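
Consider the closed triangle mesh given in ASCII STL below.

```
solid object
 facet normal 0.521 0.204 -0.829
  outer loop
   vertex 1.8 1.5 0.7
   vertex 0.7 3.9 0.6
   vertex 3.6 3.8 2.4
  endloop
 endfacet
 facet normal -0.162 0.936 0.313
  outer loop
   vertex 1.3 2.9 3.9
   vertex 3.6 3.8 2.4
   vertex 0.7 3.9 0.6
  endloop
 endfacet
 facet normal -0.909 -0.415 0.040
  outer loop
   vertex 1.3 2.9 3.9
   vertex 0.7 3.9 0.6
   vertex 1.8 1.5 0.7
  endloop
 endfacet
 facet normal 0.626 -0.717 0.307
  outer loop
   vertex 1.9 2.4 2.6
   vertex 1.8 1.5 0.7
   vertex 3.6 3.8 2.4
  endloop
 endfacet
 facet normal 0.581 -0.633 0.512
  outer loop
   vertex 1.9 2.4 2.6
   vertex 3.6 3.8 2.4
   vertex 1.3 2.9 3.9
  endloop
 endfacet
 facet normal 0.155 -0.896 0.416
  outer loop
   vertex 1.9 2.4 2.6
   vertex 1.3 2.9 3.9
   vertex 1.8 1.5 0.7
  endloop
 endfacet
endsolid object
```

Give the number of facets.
6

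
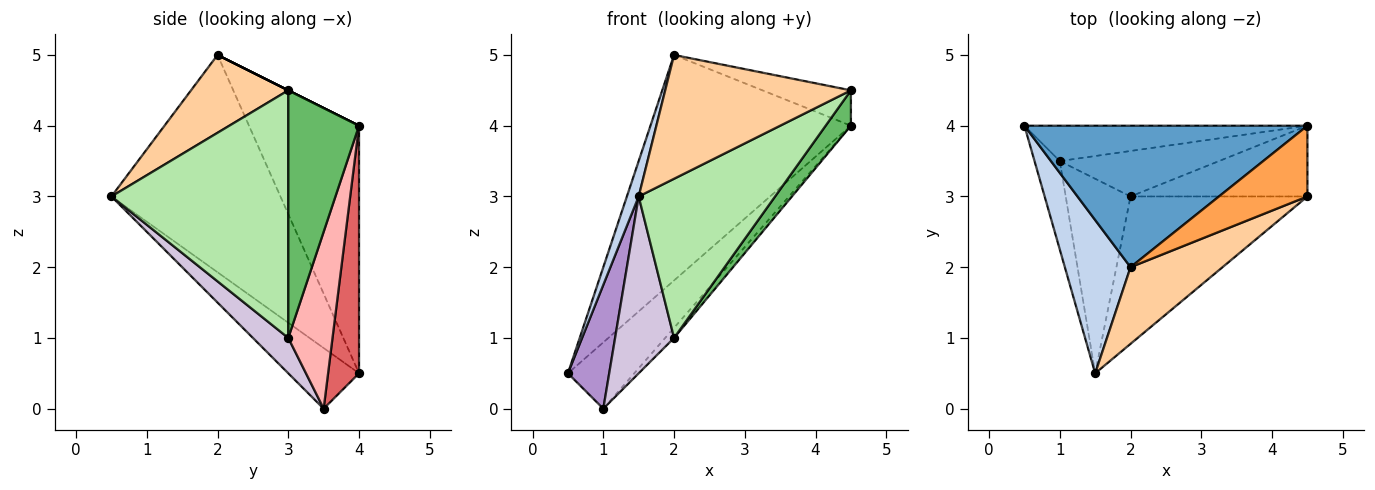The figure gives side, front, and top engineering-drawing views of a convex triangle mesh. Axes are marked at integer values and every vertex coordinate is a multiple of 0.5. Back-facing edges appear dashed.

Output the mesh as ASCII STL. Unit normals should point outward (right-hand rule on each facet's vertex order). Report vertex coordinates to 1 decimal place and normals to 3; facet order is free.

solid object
 facet normal -0.422 0.768 0.482
  outer loop
   vertex 2.0 2.0 5.0
   vertex 4.5 4.0 4.0
   vertex 0.5 4.0 0.5
  endloop
 endfacet
 facet normal -0.955 -0.067 0.289
  outer loop
   vertex 2.0 2.0 5.0
   vertex 0.5 4.0 0.5
   vertex 1.5 0.5 3.0
  endloop
 endfacet
 facet normal 0.000 0.447 0.894
  outer loop
   vertex 4.5 3.0 4.5
   vertex 4.5 4.0 4.0
   vertex 2.0 2.0 5.0
  endloop
 endfacet
 facet normal 0.407 -0.777 0.481
  outer loop
   vertex 4.5 3.0 4.5
   vertex 2.0 2.0 5.0
   vertex 1.5 0.5 3.0
  endloop
 endfacet
 facet normal 0.781 -0.279 -0.558
  outer loop
   vertex 4.5 3.0 4.5
   vertex 2.0 3.0 1.0
   vertex 4.5 4.0 4.0
  endloop
 endfacet
 facet normal 0.689 -0.532 -0.492
  outer loop
   vertex 4.5 3.0 4.5
   vertex 1.5 0.5 3.0
   vertex 2.0 3.0 1.0
  endloop
 endfacet
 facet normal 0.381 0.816 -0.435
  outer loop
   vertex 1.0 3.5 0.0
   vertex 0.5 4.0 0.5
   vertex 4.5 4.0 4.0
  endloop
 endfacet
 facet normal 0.735 0.147 -0.662
  outer loop
   vertex 1.0 3.5 0.0
   vertex 4.5 4.0 4.0
   vertex 2.0 3.0 1.0
  endloop
 endfacet
 facet normal -0.813 -0.474 -0.339
  outer loop
   vertex 1.0 3.5 0.0
   vertex 1.5 0.5 3.0
   vertex 0.5 4.0 0.5
  endloop
 endfacet
 facet normal 0.374 -0.624 -0.686
  outer loop
   vertex 1.0 3.5 0.0
   vertex 2.0 3.0 1.0
   vertex 1.5 0.5 3.0
  endloop
 endfacet
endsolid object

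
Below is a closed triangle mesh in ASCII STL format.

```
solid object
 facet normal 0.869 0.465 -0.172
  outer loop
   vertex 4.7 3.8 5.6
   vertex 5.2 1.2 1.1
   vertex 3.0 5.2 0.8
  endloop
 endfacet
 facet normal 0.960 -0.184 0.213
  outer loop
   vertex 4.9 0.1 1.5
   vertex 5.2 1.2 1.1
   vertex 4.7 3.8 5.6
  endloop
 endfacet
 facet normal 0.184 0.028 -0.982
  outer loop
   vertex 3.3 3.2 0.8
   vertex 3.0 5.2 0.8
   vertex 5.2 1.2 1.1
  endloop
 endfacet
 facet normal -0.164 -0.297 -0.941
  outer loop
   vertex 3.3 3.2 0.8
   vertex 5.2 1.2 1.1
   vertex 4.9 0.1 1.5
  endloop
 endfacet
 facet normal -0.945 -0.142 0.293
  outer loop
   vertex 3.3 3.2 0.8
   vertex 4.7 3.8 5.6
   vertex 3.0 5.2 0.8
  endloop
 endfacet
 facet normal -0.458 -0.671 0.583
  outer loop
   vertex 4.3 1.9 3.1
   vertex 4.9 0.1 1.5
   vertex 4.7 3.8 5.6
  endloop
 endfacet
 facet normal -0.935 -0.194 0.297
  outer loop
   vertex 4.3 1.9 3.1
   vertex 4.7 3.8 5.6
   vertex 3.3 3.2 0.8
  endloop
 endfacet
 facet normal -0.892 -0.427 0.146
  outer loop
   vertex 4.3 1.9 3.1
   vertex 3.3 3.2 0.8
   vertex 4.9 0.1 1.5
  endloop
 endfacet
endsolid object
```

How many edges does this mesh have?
12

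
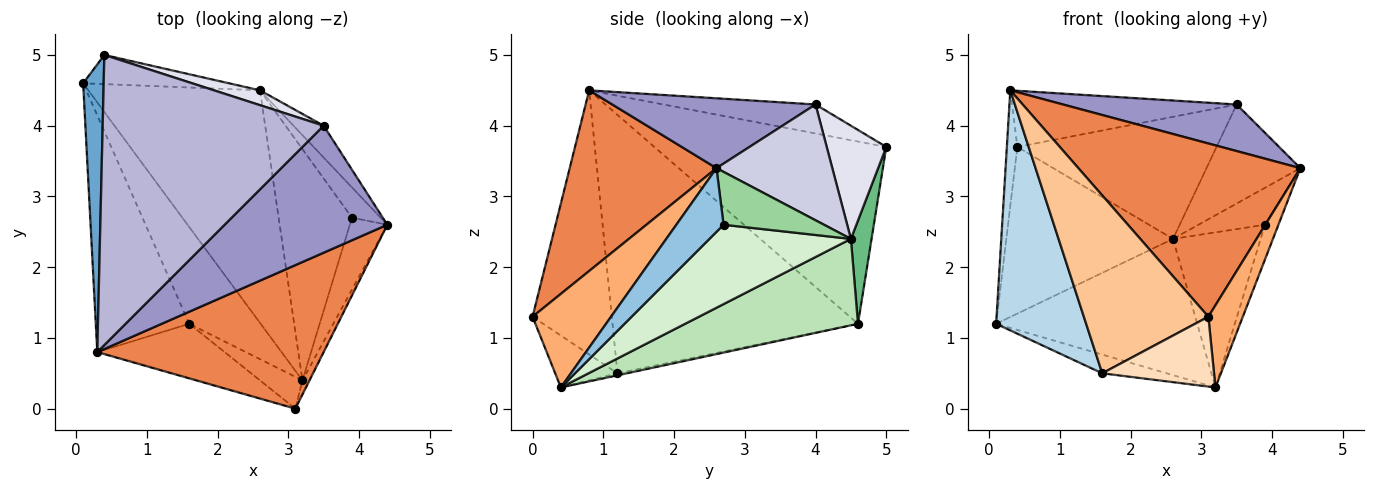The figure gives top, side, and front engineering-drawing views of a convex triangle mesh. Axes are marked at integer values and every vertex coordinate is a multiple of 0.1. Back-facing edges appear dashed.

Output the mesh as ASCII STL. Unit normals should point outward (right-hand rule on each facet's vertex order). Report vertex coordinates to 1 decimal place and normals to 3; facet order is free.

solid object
 facet normal -0.993 0.045 0.112
  outer loop
   vertex 0.4 5.0 3.7
   vertex 0.1 4.6 1.2
   vertex 0.3 0.8 4.5
  endloop
 endfacet
 facet normal 0.837 0.238 -0.493
  outer loop
   vertex 3.9 2.7 2.6
   vertex 4.4 2.6 3.4
   vertex 3.2 0.4 0.3
  endloop
 endfacet
 facet normal -0.889 -0.326 -0.322
  outer loop
   vertex 1.6 1.2 0.5
   vertex 0.3 0.8 4.5
   vertex 0.1 4.6 1.2
  endloop
 endfacet
 facet normal -0.028 0.190 -0.981
  outer loop
   vertex 1.6 1.2 0.5
   vertex 0.1 4.6 1.2
   vertex 3.2 0.4 0.3
  endloop
 endfacet
 facet normal 0.454 -0.686 0.569
  outer loop
   vertex 3.1 0.0 1.3
   vertex 4.4 2.6 3.4
   vertex 0.3 0.8 4.5
  endloop
 endfacet
 facet normal 0.913 -0.401 -0.069
  outer loop
   vertex 3.1 0.0 1.3
   vertex 3.2 0.4 0.3
   vertex 4.4 2.6 3.4
  endloop
 endfacet
 facet normal -0.520 -0.817 -0.251
  outer loop
   vertex 3.1 0.0 1.3
   vertex 0.3 0.8 4.5
   vertex 1.6 1.2 0.5
  endloop
 endfacet
 facet normal -0.452 -0.812 -0.370
  outer loop
   vertex 3.1 0.0 1.3
   vertex 1.6 1.2 0.5
   vertex 3.2 0.4 0.3
  endloop
 endfacet
 facet normal 0.121 0.978 -0.171
  outer loop
   vertex 2.6 4.5 2.4
   vertex 0.1 4.6 1.2
   vertex 0.4 5.0 3.7
  endloop
 endfacet
 facet normal 0.760 0.503 -0.412
  outer loop
   vertex 2.6 4.5 2.4
   vertex 4.4 2.6 3.4
   vertex 3.9 2.7 2.6
  endloop
 endfacet
 facet normal 0.398 0.464 -0.791
  outer loop
   vertex 2.6 4.5 2.4
   vertex 3.2 0.4 0.3
   vertex 0.1 4.6 1.2
  endloop
 endfacet
 facet normal 0.669 0.414 -0.618
  outer loop
   vertex 2.6 4.5 2.4
   vertex 3.9 2.7 2.6
   vertex 3.2 0.4 0.3
  endloop
 endfacet
 facet normal 0.374 -0.319 0.871
  outer loop
   vertex 3.5 4.0 4.3
   vertex 0.3 0.8 4.5
   vertex 4.4 2.6 3.4
  endloop
 endfacet
 facet normal -0.128 0.189 0.974
  outer loop
   vertex 3.5 4.0 4.3
   vertex 0.4 5.0 3.7
   vertex 0.3 0.8 4.5
  endloop
 endfacet
 facet normal 0.762 0.617 -0.198
  outer loop
   vertex 3.5 4.0 4.3
   vertex 4.4 2.6 3.4
   vertex 2.6 4.5 2.4
  endloop
 endfacet
 facet normal 0.285 0.952 0.116
  outer loop
   vertex 3.5 4.0 4.3
   vertex 2.6 4.5 2.4
   vertex 0.4 5.0 3.7
  endloop
 endfacet
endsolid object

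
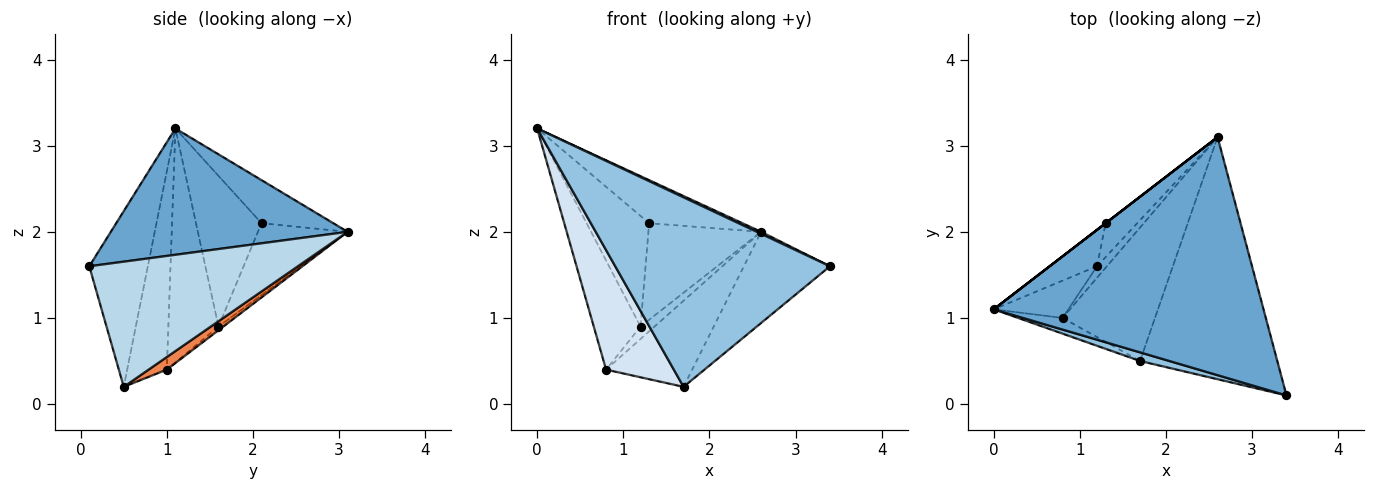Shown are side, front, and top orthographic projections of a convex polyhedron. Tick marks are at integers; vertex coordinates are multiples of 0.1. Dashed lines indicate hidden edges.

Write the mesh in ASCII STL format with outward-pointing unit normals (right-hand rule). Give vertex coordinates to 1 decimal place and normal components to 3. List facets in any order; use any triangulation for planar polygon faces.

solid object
 facet normal 0.424 -0.008 0.906
  outer loop
   vertex 2.6 3.1 2.0
   vertex 0.0 1.1 3.2
   vertex 3.4 0.1 1.6
  endloop
 endfacet
 facet normal -0.263 -0.964 0.044
  outer loop
   vertex 1.7 0.5 0.2
   vertex 3.4 0.1 1.6
   vertex 0.0 1.1 3.2
  endloop
 endfacet
 facet normal 0.649 0.268 -0.712
  outer loop
   vertex 1.7 0.5 0.2
   vertex 2.6 3.1 2.0
   vertex 3.4 0.1 1.6
  endloop
 endfacet
 facet normal -0.502 -0.858 -0.113
  outer loop
   vertex 0.8 1.0 0.4
   vertex 1.7 0.5 0.2
   vertex 0.0 1.1 3.2
  endloop
 endfacet
 facet normal 0.114 0.539 -0.835
  outer loop
   vertex 0.8 1.0 0.4
   vertex 2.6 3.1 2.0
   vertex 1.7 0.5 0.2
  endloop
 endfacet
 facet normal -0.610 0.793 0.000
  outer loop
   vertex 1.3 2.1 2.1
   vertex 0.0 1.1 3.2
   vertex 2.6 3.1 2.0
  endloop
 endfacet
 facet normal -0.247 0.712 -0.657
  outer loop
   vertex 1.2 1.6 0.9
   vertex 2.6 3.1 2.0
   vertex 0.8 1.0 0.4
  endloop
 endfacet
 facet normal -0.601 0.755 -0.264
  outer loop
   vertex 1.2 1.6 0.9
   vertex 1.3 2.1 2.1
   vertex 2.6 3.1 2.0
  endloop
 endfacet
 facet normal -0.712 0.664 -0.227
  outer loop
   vertex 1.2 1.6 0.9
   vertex 0.8 1.0 0.4
   vertex 0.0 1.1 3.2
  endloop
 endfacet
 facet normal -0.705 0.673 -0.222
  outer loop
   vertex 1.2 1.6 0.9
   vertex 0.0 1.1 3.2
   vertex 1.3 2.1 2.1
  endloop
 endfacet
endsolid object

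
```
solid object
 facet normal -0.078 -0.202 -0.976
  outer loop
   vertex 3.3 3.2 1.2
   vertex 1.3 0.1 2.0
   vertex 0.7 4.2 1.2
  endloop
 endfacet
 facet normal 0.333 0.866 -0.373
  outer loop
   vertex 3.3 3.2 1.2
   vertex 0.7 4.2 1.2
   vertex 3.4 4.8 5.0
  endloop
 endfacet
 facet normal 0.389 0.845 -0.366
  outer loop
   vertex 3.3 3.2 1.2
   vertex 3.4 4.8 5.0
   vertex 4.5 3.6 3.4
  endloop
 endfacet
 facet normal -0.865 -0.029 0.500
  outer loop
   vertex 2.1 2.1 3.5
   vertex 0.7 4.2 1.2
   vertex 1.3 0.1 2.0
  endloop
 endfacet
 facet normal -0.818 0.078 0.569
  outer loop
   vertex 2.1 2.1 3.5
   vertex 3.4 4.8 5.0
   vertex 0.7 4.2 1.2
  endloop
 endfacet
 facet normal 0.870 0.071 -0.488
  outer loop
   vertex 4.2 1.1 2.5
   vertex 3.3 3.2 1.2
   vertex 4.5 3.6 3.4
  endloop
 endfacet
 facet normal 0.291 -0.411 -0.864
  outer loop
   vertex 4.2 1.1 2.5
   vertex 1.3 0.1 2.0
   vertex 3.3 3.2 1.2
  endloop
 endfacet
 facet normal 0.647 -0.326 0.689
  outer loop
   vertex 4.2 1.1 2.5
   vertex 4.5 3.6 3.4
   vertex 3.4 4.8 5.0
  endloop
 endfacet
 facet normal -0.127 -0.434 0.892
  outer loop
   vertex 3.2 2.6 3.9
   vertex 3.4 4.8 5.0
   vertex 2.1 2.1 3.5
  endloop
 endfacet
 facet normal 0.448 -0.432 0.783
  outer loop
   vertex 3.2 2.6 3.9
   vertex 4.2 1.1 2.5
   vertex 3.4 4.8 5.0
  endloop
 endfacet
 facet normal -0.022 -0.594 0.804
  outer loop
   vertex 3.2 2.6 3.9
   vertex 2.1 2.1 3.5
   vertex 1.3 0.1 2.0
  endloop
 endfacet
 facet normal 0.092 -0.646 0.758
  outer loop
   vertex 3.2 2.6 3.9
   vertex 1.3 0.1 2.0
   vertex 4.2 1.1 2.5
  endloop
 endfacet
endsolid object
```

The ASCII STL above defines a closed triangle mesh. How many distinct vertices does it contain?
8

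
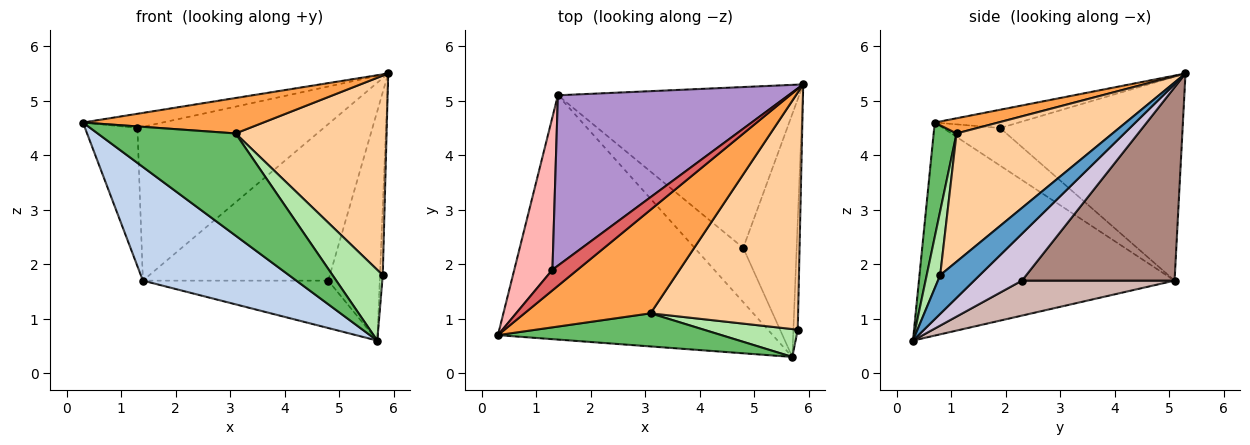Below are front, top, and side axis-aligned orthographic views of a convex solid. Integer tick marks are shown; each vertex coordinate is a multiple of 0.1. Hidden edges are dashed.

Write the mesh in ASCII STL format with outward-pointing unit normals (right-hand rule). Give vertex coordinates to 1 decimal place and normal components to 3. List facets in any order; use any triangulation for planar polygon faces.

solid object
 facet normal 0.991 0.070 -0.112
  outer loop
   vertex 5.8 0.8 1.8
   vertex 5.7 0.3 0.6
   vertex 5.9 5.3 5.5
  endloop
 endfacet
 facet normal -0.575 -0.345 -0.742
  outer loop
   vertex 1.4 5.1 1.7
   vertex 5.7 0.3 0.6
   vertex 0.3 0.7 4.6
  endloop
 endfacet
 facet normal 0.113 -0.322 0.940
  outer loop
   vertex 3.1 1.1 4.4
   vertex 5.9 5.3 5.5
   vertex 0.3 0.7 4.6
  endloop
 endfacet
 facet normal 0.554 -0.536 0.637
  outer loop
   vertex 3.1 1.1 4.4
   vertex 5.8 0.8 1.8
   vertex 5.9 5.3 5.5
  endloop
 endfacet
 facet normal 0.156 -0.940 0.305
  outer loop
   vertex 3.1 1.1 4.4
   vertex 0.3 0.7 4.6
   vertex 5.7 0.3 0.6
  endloop
 endfacet
 facet normal 0.242 -0.903 0.356
  outer loop
   vertex 3.1 1.1 4.4
   vertex 5.7 0.3 0.6
   vertex 5.8 0.8 1.8
  endloop
 endfacet
 facet normal -0.513 0.487 0.707
  outer loop
   vertex 1.3 1.9 4.5
   vertex 0.3 0.7 4.6
   vertex 5.9 5.3 5.5
  endloop
 endfacet
 facet normal -0.590 0.542 0.598
  outer loop
   vertex 1.3 1.9 4.5
   vertex 1.4 5.1 1.7
   vertex 0.3 0.7 4.6
  endloop
 endfacet
 facet normal -0.549 0.560 0.621
  outer loop
   vertex 1.3 1.9 4.5
   vertex 5.9 5.3 5.5
   vertex 1.4 5.1 1.7
  endloop
 endfacet
 facet normal 0.538 0.579 -0.613
  outer loop
   vertex 4.8 2.3 1.7
   vertex 5.9 5.3 5.5
   vertex 5.7 0.3 0.6
  endloop
 endfacet
 facet normal 0.498 0.605 -0.622
  outer loop
   vertex 4.8 2.3 1.7
   vertex 1.4 5.1 1.7
   vertex 5.9 5.3 5.5
  endloop
 endfacet
 facet normal 0.476 0.579 -0.662
  outer loop
   vertex 4.8 2.3 1.7
   vertex 5.7 0.3 0.6
   vertex 1.4 5.1 1.7
  endloop
 endfacet
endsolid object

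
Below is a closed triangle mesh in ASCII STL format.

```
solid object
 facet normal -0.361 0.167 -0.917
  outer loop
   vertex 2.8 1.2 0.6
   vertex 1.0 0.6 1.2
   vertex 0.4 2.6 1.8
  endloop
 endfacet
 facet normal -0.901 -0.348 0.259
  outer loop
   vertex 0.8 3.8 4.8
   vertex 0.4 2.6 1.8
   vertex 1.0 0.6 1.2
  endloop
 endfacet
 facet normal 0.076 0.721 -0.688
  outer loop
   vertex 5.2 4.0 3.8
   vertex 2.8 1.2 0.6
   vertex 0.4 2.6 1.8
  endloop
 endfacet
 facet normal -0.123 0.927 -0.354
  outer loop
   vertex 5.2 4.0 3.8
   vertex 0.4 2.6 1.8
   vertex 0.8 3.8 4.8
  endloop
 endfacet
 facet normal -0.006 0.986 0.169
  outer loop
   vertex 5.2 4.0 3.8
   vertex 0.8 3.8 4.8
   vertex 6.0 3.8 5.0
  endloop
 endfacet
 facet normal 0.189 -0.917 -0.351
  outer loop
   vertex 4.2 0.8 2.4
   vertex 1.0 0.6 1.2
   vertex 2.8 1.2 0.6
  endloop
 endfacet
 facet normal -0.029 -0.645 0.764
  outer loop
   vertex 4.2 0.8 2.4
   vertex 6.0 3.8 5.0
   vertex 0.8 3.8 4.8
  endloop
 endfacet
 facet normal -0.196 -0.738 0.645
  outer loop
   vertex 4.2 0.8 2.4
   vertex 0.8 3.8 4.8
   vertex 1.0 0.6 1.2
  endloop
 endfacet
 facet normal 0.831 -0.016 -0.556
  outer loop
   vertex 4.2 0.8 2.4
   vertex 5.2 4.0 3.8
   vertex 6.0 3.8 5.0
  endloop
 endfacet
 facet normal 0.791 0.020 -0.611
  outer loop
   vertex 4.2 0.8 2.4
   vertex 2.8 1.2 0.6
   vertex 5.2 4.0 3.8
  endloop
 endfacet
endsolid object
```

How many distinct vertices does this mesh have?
7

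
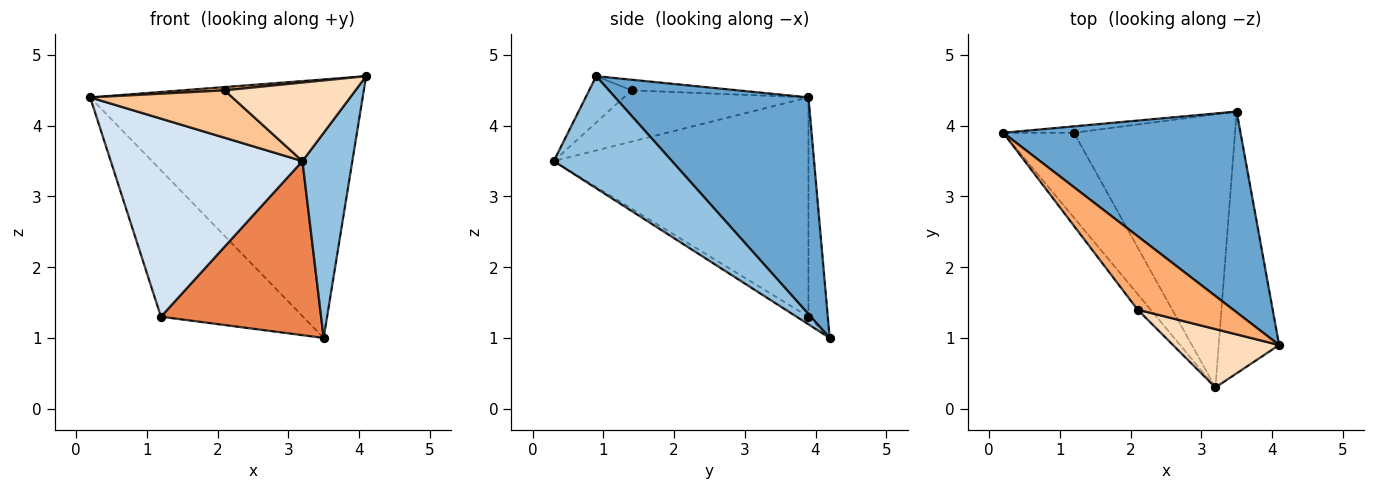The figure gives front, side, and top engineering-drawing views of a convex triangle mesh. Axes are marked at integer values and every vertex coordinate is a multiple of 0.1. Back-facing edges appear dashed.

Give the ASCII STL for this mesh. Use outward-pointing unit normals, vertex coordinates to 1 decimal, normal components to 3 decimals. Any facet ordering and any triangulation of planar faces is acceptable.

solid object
 facet normal 0.489 0.689 0.535
  outer loop
   vertex 3.5 4.2 1.0
   vertex 0.2 3.9 4.4
   vertex 4.1 0.9 4.7
  endloop
 endfacet
 facet normal 0.825 -0.348 -0.445
  outer loop
   vertex 3.2 0.3 3.5
   vertex 3.5 4.2 1.0
   vertex 4.1 0.9 4.7
  endloop
 endfacet
 facet normal -0.135 0.990 -0.043
  outer loop
   vertex 1.2 3.9 1.3
   vertex 0.2 3.9 4.4
   vertex 3.5 4.2 1.0
  endloop
 endfacet
 facet normal -0.774 -0.582 -0.250
  outer loop
   vertex 1.2 3.9 1.3
   vertex 3.2 0.3 3.5
   vertex 0.2 3.9 4.4
  endloop
 endfacet
 facet normal -0.040 -0.537 -0.843
  outer loop
   vertex 1.2 3.9 1.3
   vertex 3.5 4.2 1.0
   vertex 3.2 0.3 3.5
  endloop
 endfacet
 facet normal -0.110 -0.044 0.993
  outer loop
   vertex 2.1 1.4 4.5
   vertex 4.1 0.9 4.7
   vertex 0.2 3.9 4.4
  endloop
 endfacet
 facet normal -0.777 -0.598 -0.196
  outer loop
   vertex 2.1 1.4 4.5
   vertex 0.2 3.9 4.4
   vertex 3.2 0.3 3.5
  endloop
 endfacet
 facet normal -0.252 -0.777 0.577
  outer loop
   vertex 2.1 1.4 4.5
   vertex 3.2 0.3 3.5
   vertex 4.1 0.9 4.7
  endloop
 endfacet
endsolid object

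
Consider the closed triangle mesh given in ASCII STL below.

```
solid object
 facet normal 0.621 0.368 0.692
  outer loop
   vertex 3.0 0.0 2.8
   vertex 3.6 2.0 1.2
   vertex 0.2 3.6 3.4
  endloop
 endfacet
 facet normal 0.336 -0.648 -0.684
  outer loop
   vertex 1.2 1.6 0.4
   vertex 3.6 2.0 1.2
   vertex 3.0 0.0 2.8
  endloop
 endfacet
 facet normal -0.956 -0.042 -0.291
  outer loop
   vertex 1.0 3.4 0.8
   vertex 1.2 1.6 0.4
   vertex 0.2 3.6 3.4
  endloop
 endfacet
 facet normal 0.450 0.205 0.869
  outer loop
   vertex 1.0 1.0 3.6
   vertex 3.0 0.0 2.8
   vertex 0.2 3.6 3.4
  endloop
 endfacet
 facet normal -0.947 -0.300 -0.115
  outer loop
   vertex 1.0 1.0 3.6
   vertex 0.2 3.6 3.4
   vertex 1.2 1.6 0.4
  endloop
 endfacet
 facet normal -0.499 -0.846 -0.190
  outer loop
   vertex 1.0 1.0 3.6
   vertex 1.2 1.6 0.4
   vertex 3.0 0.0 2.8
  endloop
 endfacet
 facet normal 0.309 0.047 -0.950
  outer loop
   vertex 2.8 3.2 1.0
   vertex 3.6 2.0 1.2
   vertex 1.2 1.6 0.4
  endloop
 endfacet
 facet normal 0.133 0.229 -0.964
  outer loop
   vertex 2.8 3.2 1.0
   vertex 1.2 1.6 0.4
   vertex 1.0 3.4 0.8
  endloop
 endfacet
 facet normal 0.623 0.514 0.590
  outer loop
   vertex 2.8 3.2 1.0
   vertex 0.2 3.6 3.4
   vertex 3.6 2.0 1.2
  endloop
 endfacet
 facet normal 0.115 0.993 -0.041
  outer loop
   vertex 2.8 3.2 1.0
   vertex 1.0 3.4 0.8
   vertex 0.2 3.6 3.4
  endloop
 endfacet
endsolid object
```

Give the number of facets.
10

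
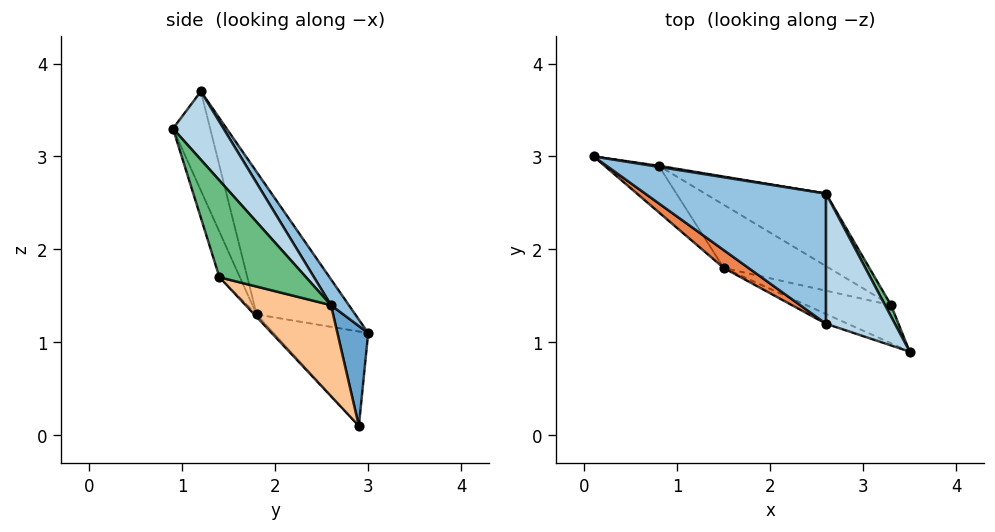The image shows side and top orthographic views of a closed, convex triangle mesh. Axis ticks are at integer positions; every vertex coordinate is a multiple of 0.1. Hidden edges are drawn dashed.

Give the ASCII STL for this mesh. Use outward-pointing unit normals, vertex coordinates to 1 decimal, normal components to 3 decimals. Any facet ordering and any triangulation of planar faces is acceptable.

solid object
 facet normal 0.157 0.988 0.011
  outer loop
   vertex 2.6 2.6 1.4
   vertex 0.8 2.9 0.1
   vertex 0.1 3.0 1.1
  endloop
 endfacet
 facet normal 0.074 0.852 0.519
  outer loop
   vertex 2.6 2.6 1.4
   vertex 0.1 3.0 1.1
   vertex 2.6 1.2 3.7
  endloop
 endfacet
 facet normal 0.458 0.759 0.462
  outer loop
   vertex 2.6 2.6 1.4
   vertex 2.6 1.2 3.7
   vertex 3.5 0.9 3.3
  endloop
 endfacet
 facet normal -0.585 -0.738 -0.336
  outer loop
   vertex 1.5 1.8 1.3
   vertex 0.1 3.0 1.1
   vertex 0.8 2.9 0.1
  endloop
 endfacet
 facet normal -0.656 -0.746 0.114
  outer loop
   vertex 1.5 1.8 1.3
   vertex 2.6 1.2 3.7
   vertex 0.1 3.0 1.1
  endloop
 endfacet
 facet normal -0.345 -0.935 -0.076
  outer loop
   vertex 1.5 1.8 1.3
   vertex 3.5 0.9 3.3
   vertex 2.6 1.2 3.7
  endloop
 endfacet
 facet normal 0.595 0.150 -0.790
  outer loop
   vertex 3.3 1.4 1.7
   vertex 0.8 2.9 0.1
   vertex 2.6 2.6 1.4
  endloop
 endfacet
 facet normal -0.016 -0.742 -0.671
  outer loop
   vertex 3.3 1.4 1.7
   vertex 1.5 1.8 1.3
   vertex 0.8 2.9 0.1
  endloop
 endfacet
 facet normal 0.857 0.513 0.053
  outer loop
   vertex 3.3 1.4 1.7
   vertex 2.6 2.6 1.4
   vertex 3.5 0.9 3.3
  endloop
 endfacet
 facet normal -0.149 -0.949 -0.278
  outer loop
   vertex 3.3 1.4 1.7
   vertex 3.5 0.9 3.3
   vertex 1.5 1.8 1.3
  endloop
 endfacet
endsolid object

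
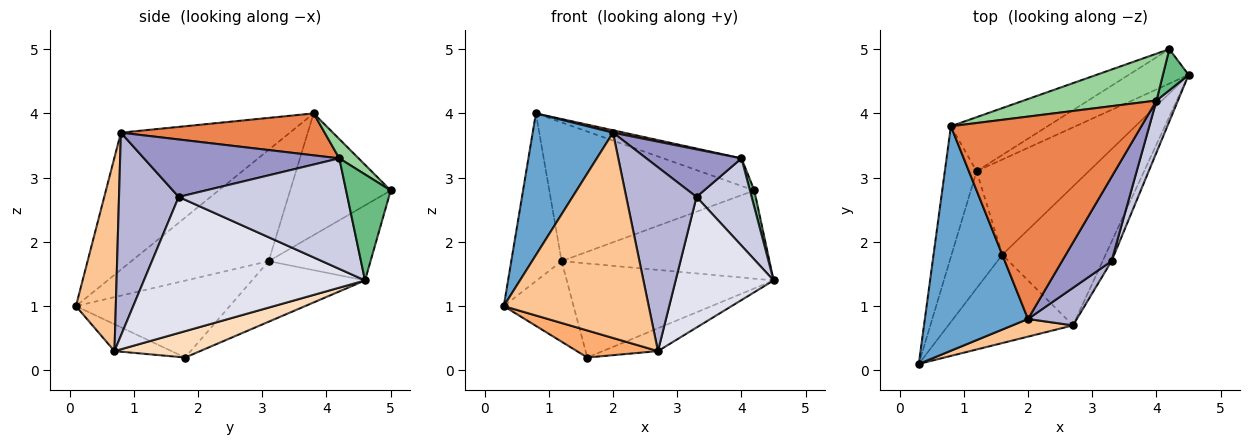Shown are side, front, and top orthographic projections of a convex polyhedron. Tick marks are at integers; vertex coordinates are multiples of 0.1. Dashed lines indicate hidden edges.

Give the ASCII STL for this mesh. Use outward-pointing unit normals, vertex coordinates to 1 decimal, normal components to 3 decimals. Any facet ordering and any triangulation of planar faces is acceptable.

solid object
 facet normal -0.747 -0.355 0.562
  outer loop
   vertex 2.0 0.8 3.7
   vertex 0.8 3.8 4.0
   vertex 0.3 0.1 1.0
  endloop
 endfacet
 facet normal -0.907 0.332 -0.259
  outer loop
   vertex 1.2 3.1 1.7
   vertex 0.3 0.1 1.0
   vertex 0.8 3.8 4.0
  endloop
 endfacet
 facet normal -0.780 0.354 -0.515
  outer loop
   vertex 1.2 3.1 1.7
   vertex 1.6 1.8 0.2
   vertex 0.3 0.1 1.0
  endloop
 endfacet
 facet normal -0.359 0.656 -0.664
  outer loop
   vertex 1.2 3.1 1.7
   vertex 4.5 4.6 1.4
   vertex 1.6 1.8 0.2
  endloop
 endfacet
 facet normal 0.215 -0.012 0.977
  outer loop
   vertex 4.0 4.2 3.3
   vertex 0.8 3.8 4.0
   vertex 2.0 0.8 3.7
  endloop
 endfacet
 facet normal -0.202 -0.287 -0.937
  outer loop
   vertex 2.7 0.7 0.3
   vertex 0.3 0.1 1.0
   vertex 1.6 1.8 0.2
  endloop
 endfacet
 facet normal 0.264 -0.961 0.083
  outer loop
   vertex 2.7 0.7 0.3
   vertex 2.0 0.8 3.7
   vertex 0.3 0.1 1.0
  endloop
 endfacet
 facet normal 0.244 0.157 -0.957
  outer loop
   vertex 2.7 0.7 0.3
   vertex 1.6 1.8 0.2
   vertex 4.5 4.6 1.4
  endloop
 endfacet
 facet normal 0.967 -0.095 0.235
  outer loop
   vertex 4.2 5.0 2.8
   vertex 4.0 4.2 3.3
   vertex 4.5 4.6 1.4
  endloop
 endfacet
 facet normal 0.124 0.503 0.855
  outer loop
   vertex 4.2 5.0 2.8
   vertex 0.8 3.8 4.0
   vertex 4.0 4.2 3.3
  endloop
 endfacet
 facet normal -0.415 0.847 -0.331
  outer loop
   vertex 4.2 5.0 2.8
   vertex 4.5 4.6 1.4
   vertex 1.2 3.1 1.7
  endloop
 endfacet
 facet normal -0.416 0.847 -0.330
  outer loop
   vertex 4.2 5.0 2.8
   vertex 1.2 3.1 1.7
   vertex 0.8 3.8 4.0
  endloop
 endfacet
 facet normal 0.711 -0.346 0.613
  outer loop
   vertex 3.3 1.7 2.7
   vertex 4.0 4.2 3.3
   vertex 2.0 0.8 3.7
  endloop
 endfacet
 facet normal 0.640 -0.753 0.154
  outer loop
   vertex 3.3 1.7 2.7
   vertex 2.0 0.8 3.7
   vertex 2.7 0.7 0.3
  endloop
 endfacet
 facet normal 0.935 -0.305 0.182
  outer loop
   vertex 3.3 1.7 2.7
   vertex 4.5 4.6 1.4
   vertex 4.0 4.2 3.3
  endloop
 endfacet
 facet normal 0.913 -0.404 -0.060
  outer loop
   vertex 3.3 1.7 2.7
   vertex 2.7 0.7 0.3
   vertex 4.5 4.6 1.4
  endloop
 endfacet
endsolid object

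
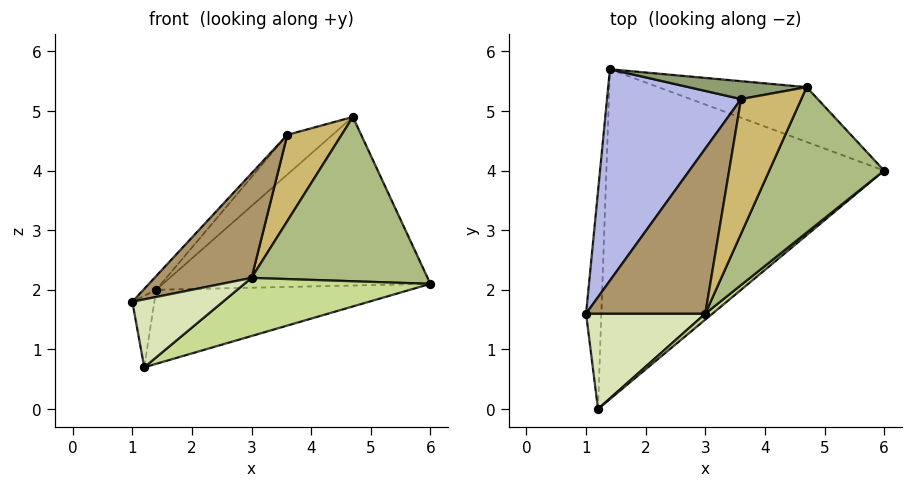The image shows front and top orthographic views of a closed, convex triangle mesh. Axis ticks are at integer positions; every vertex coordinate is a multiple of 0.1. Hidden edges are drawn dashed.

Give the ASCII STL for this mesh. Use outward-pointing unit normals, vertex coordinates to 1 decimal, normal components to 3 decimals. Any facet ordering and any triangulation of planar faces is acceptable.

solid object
 facet normal 0.337 0.895 -0.291
  outer loop
   vertex 4.7 5.4 4.9
   vertex 6.0 4.0 2.1
   vertex 1.4 5.7 2.0
  endloop
 endfacet
 facet normal -0.939 0.108 -0.327
  outer loop
   vertex 1.2 0.0 0.7
   vertex 1.0 1.6 1.8
   vertex 1.4 5.7 2.0
  endloop
 endfacet
 facet normal 0.102 0.218 -0.971
  outer loop
   vertex 1.2 0.0 0.7
   vertex 1.4 5.7 2.0
   vertex 6.0 4.0 2.1
  endloop
 endfacet
 facet normal -0.759 0.042 0.650
  outer loop
   vertex 3.6 5.2 4.6
   vertex 1.4 5.7 2.0
   vertex 1.0 1.6 1.8
  endloop
 endfacet
 facet normal -0.268 0.879 0.395
  outer loop
   vertex 3.6 5.2 4.6
   vertex 4.7 5.4 4.9
   vertex 1.4 5.7 2.0
  endloop
 endfacet
 facet normal 0.528 -0.636 0.563
  outer loop
   vertex 3.0 1.6 2.2
   vertex 6.0 4.0 2.1
   vertex 4.7 5.4 4.9
  endloop
 endfacet
 facet normal 0.624 -0.777 0.080
  outer loop
   vertex 3.0 1.6 2.2
   vertex 1.2 0.0 0.7
   vertex 6.0 4.0 2.1
  endloop
 endfacet
 facet normal -0.161 -0.573 0.804
  outer loop
   vertex 3.0 1.6 2.2
   vertex 1.0 1.6 1.8
   vertex 1.2 0.0 0.7
  endloop
 endfacet
 facet normal -0.167 -0.528 0.833
  outer loop
   vertex 3.0 1.6 2.2
   vertex 3.6 5.2 4.6
   vertex 1.0 1.6 1.8
  endloop
 endfacet
 facet normal -0.130 -0.535 0.835
  outer loop
   vertex 3.0 1.6 2.2
   vertex 4.7 5.4 4.9
   vertex 3.6 5.2 4.6
  endloop
 endfacet
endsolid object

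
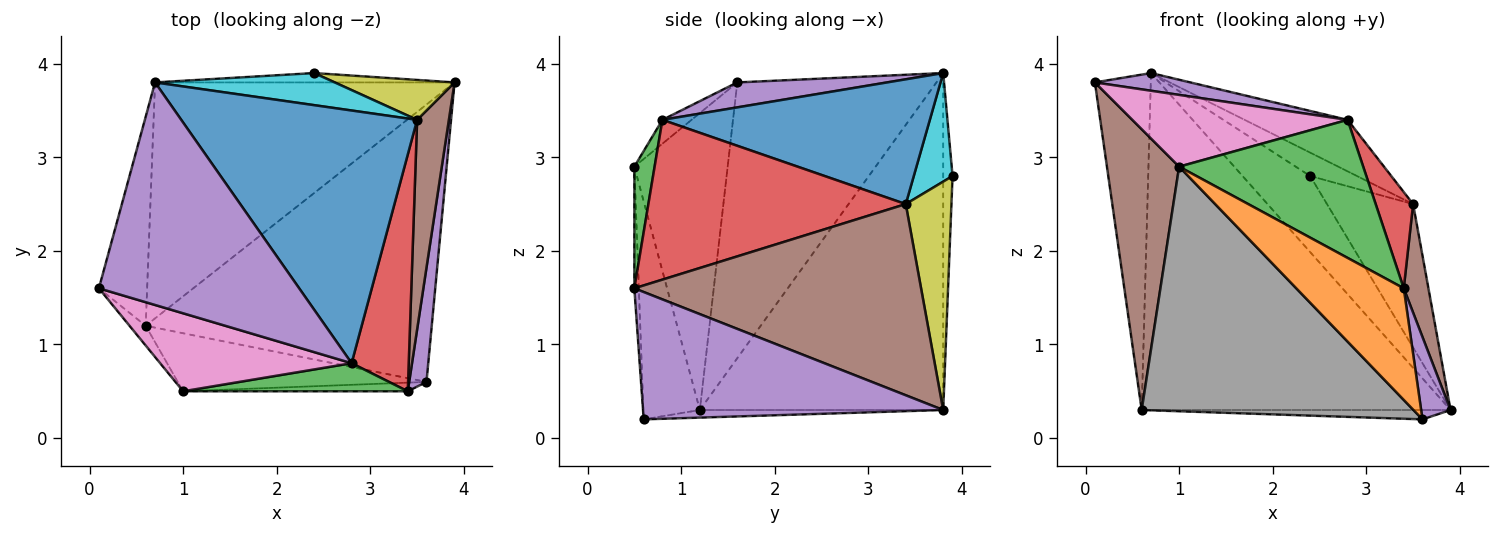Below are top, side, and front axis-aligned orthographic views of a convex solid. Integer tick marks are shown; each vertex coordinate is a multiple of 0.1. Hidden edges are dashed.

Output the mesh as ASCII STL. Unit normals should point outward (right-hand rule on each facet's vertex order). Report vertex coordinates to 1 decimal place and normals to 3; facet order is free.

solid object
 facet normal -0.027 0.034 -0.999
  outer loop
   vertex 0.6 1.2 0.3
   vertex 3.9 3.8 0.3
   vertex 3.6 0.6 0.2
  endloop
 endfacet
 facet normal -0.136 0.983 -0.121
  outer loop
   vertex 0.7 3.8 3.9
   vertex 2.4 3.9 2.8
   vertex 3.9 3.8 0.3
  endloop
 endfacet
 facet normal -0.542 0.688 -0.482
  outer loop
   vertex 0.7 3.8 3.9
   vertex 3.9 3.8 0.3
   vertex 0.6 1.2 0.3
  endloop
 endfacet
 facet normal -0.949 0.266 -0.166
  outer loop
   vertex 0.7 3.8 3.9
   vertex 0.6 1.2 0.3
   vertex 0.1 1.6 3.8
  endloop
 endfacet
 facet normal 0.123 -0.079 0.989
  outer loop
   vertex 0.7 3.8 3.9
   vertex 0.1 1.6 3.8
   vertex 2.8 0.8 3.4
  endloop
 endfacet
 facet normal -0.790 -0.611 -0.043
  outer loop
   vertex 1.0 0.5 2.9
   vertex 0.1 1.6 3.8
   vertex 0.6 1.2 0.3
  endloop
 endfacet
 facet normal -0.091 -0.674 0.733
  outer loop
   vertex 1.0 0.5 2.9
   vertex 2.8 0.8 3.4
   vertex 0.1 1.6 3.8
  endloop
 endfacet
 facet normal -0.198 -0.954 -0.226
  outer loop
   vertex 1.0 0.5 2.9
   vertex 0.6 1.2 0.3
   vertex 3.6 0.6 0.2
  endloop
 endfacet
 facet normal 0.455 0.858 0.239
  outer loop
   vertex 3.5 3.4 2.5
   vertex 3.9 3.8 0.3
   vertex 2.4 3.9 2.8
  endloop
 endfacet
 facet normal 0.439 0.529 0.726
  outer loop
   vertex 3.5 3.4 2.5
   vertex 2.4 3.9 2.8
   vertex 0.7 3.8 3.9
  endloop
 endfacet
 facet normal 0.460 0.177 0.870
  outer loop
   vertex 3.5 3.4 2.5
   vertex 0.7 3.8 3.9
   vertex 2.8 0.8 3.4
  endloop
 endfacet
 facet normal -0.042 -0.996 -0.077
  outer loop
   vertex 3.4 0.5 1.6
   vertex 1.0 0.5 2.9
   vertex 3.6 0.6 0.2
  endloop
 endfacet
 facet normal 0.107 -0.974 0.198
  outer loop
   vertex 3.4 0.5 1.6
   vertex 2.8 0.8 3.4
   vertex 1.0 0.5 2.9
  endloop
 endfacet
 facet normal 0.933 -0.136 0.334
  outer loop
   vertex 3.4 0.5 1.6
   vertex 3.5 3.4 2.5
   vertex 2.8 0.8 3.4
  endloop
 endfacet
 facet normal 0.986 -0.097 0.134
  outer loop
   vertex 3.4 0.5 1.6
   vertex 3.6 0.6 0.2
   vertex 3.9 3.8 0.3
  endloop
 endfacet
 facet normal 0.983 -0.085 0.163
  outer loop
   vertex 3.4 0.5 1.6
   vertex 3.9 3.8 0.3
   vertex 3.5 3.4 2.5
  endloop
 endfacet
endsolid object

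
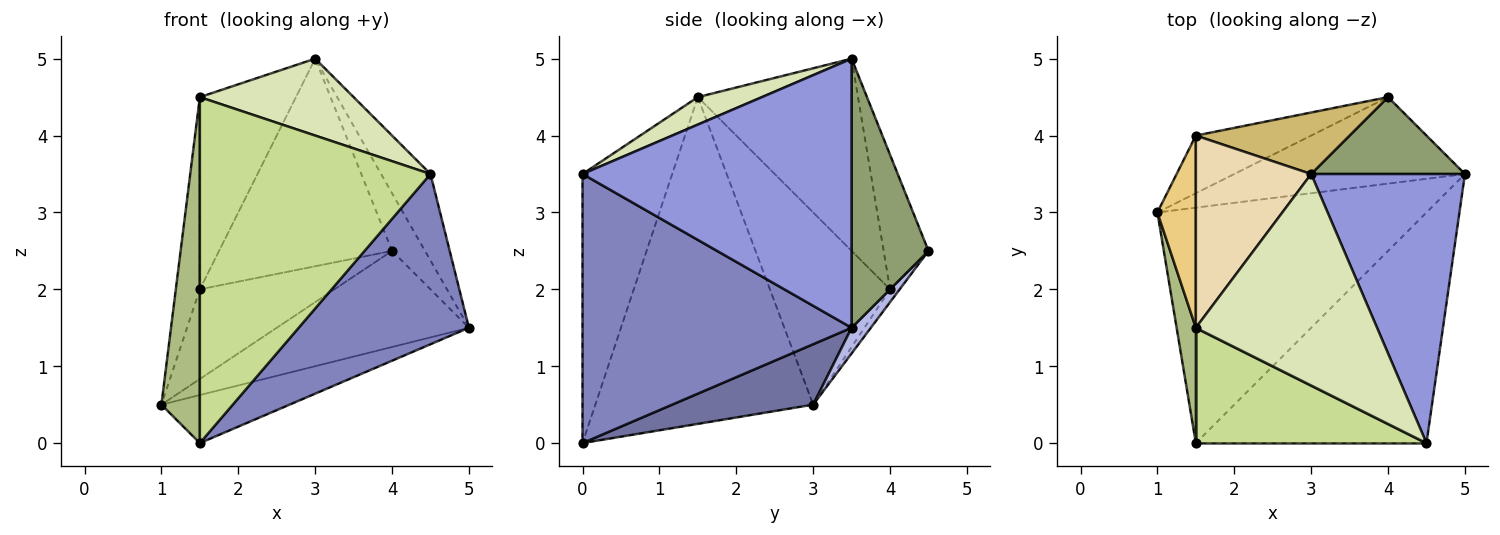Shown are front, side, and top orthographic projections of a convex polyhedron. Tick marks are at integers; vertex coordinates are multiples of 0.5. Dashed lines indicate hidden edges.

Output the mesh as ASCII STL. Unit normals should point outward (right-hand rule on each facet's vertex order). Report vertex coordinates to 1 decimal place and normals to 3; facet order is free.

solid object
 facet normal 0.215 0.195 -0.957
  outer loop
   vertex 1.5 0.0 0.0
   vertex 1.0 3.0 0.5
   vertex 5.0 3.5 1.5
  endloop
 endfacet
 facet normal 0.684 -0.433 -0.587
  outer loop
   vertex 4.5 0.0 3.5
   vertex 1.5 0.0 0.0
   vertex 5.0 3.5 1.5
  endloop
 endfacet
 facet normal 0.857 0.157 0.490
  outer loop
   vertex 4.5 0.0 3.5
   vertex 5.0 3.5 1.5
   vertex 3.0 3.5 5.0
  endloop
 endfacet
 facet normal 0.074 0.741 -0.667
  outer loop
   vertex 4.0 4.5 2.5
   vertex 5.0 3.5 1.5
   vertex 1.0 3.0 0.5
  endloop
 endfacet
 facet normal 0.814 0.349 0.465
  outer loop
   vertex 4.0 4.5 2.5
   vertex 3.0 3.5 5.0
   vertex 5.0 3.5 1.5
  endloop
 endfacet
 facet normal -0.983 -0.173 0.058
  outer loop
   vertex 1.5 1.5 4.5
   vertex 1.0 3.0 0.5
   vertex 1.5 0.0 0.0
  endloop
 endfacet
 facet normal -0.346 -0.890 0.297
  outer loop
   vertex 1.5 1.5 4.5
   vertex 1.5 0.0 0.0
   vertex 4.5 0.0 3.5
  endloop
 endfacet
 facet normal 0.141 -0.338 0.930
  outer loop
   vertex 1.5 1.5 4.5
   vertex 4.5 0.0 3.5
   vertex 3.0 3.5 5.0
  endloop
 endfacet
 facet normal -0.060 0.840 -0.540
  outer loop
   vertex 1.5 4.0 2.0
   vertex 4.0 4.5 2.5
   vertex 1.0 3.0 0.5
  endloop
 endfacet
 facet normal -0.241 0.930 0.276
  outer loop
   vertex 1.5 4.0 2.0
   vertex 3.0 3.5 5.0
   vertex 4.0 4.5 2.5
  endloop
 endfacet
 facet normal -0.962 0.192 0.192
  outer loop
   vertex 1.5 4.0 2.0
   vertex 1.0 3.0 0.5
   vertex 1.5 1.5 4.5
  endloop
 endfacet
 facet normal -0.762 0.457 0.457
  outer loop
   vertex 1.5 4.0 2.0
   vertex 1.5 1.5 4.5
   vertex 3.0 3.5 5.0
  endloop
 endfacet
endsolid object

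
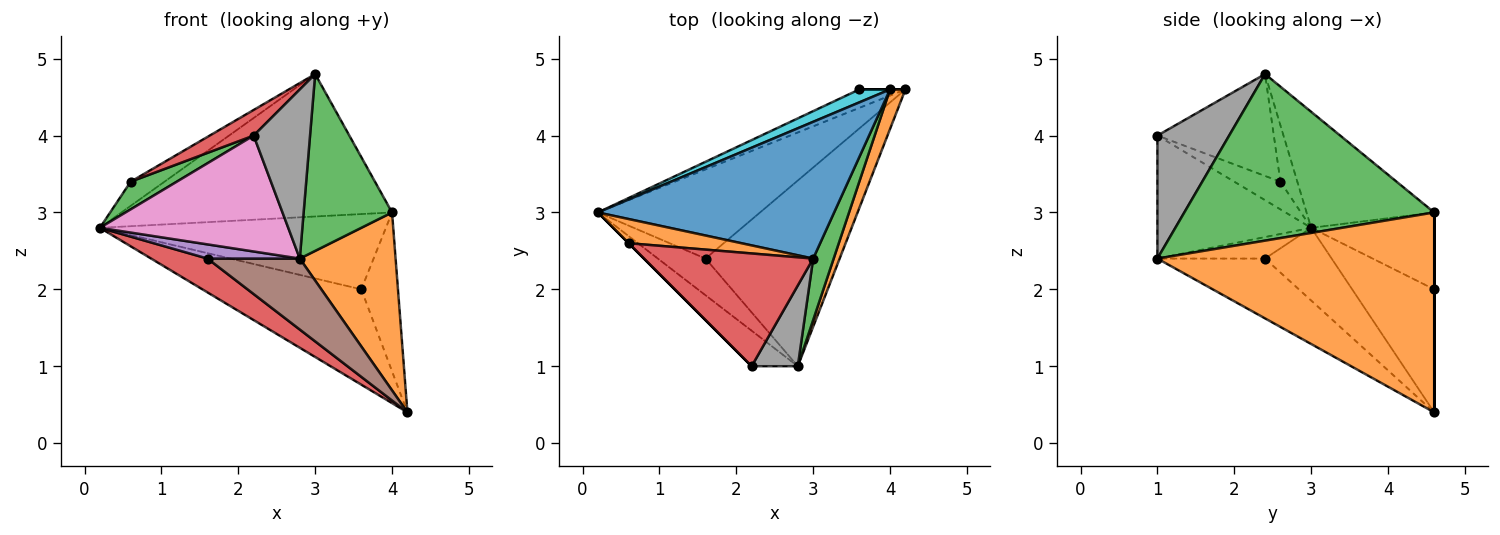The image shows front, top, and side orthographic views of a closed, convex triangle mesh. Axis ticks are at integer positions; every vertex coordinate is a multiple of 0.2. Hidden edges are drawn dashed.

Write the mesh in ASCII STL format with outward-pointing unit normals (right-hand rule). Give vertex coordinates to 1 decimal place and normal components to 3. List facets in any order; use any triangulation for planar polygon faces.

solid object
 facet normal -0.322 0.683 0.656
  outer loop
   vertex 4.0 4.6 3.0
   vertex 0.2 3.0 2.8
   vertex 3.0 2.4 4.8
  endloop
 endfacet
 facet normal 0.942 -0.326 0.072
  outer loop
   vertex 4.0 4.6 3.0
   vertex 2.8 1.0 2.4
   vertex 4.2 4.6 0.4
  endloop
 endfacet
 facet normal 0.936 -0.331 0.115
  outer loop
   vertex 4.0 4.6 3.0
   vertex 3.0 2.4 4.8
   vertex 2.8 1.0 2.4
  endloop
 endfacet
 facet normal -0.387 -0.327 -0.862
  outer loop
   vertex 1.6 2.4 2.4
   vertex 0.2 3.0 2.8
   vertex 4.2 4.6 0.4
  endloop
 endfacet
 facet normal -0.388 -0.333 -0.859
  outer loop
   vertex 1.6 2.4 2.4
   vertex 2.8 1.0 2.4
   vertex 0.2 3.0 2.8
  endloop
 endfacet
 facet normal -0.384 -0.330 -0.862
  outer loop
   vertex 1.6 2.4 2.4
   vertex 4.2 4.6 0.4
   vertex 2.8 1.0 2.4
  endloop
 endfacet
 facet normal -0.615 -0.754 -0.231
  outer loop
   vertex 2.2 1.0 4.0
   vertex 0.2 3.0 2.8
   vertex 2.8 1.0 2.4
  endloop
 endfacet
 facet normal 0.754 -0.593 0.283
  outer loop
   vertex 2.2 1.0 4.0
   vertex 2.8 1.0 2.4
   vertex 3.0 2.4 4.8
  endloop
 endfacet
 facet normal -0.452 0.876 -0.170
  outer loop
   vertex 3.6 4.6 2.0
   vertex 4.2 4.6 0.4
   vertex 0.2 3.0 2.8
  endloop
 endfacet
 facet normal -0.390 0.907 0.156
  outer loop
   vertex 3.6 4.6 2.0
   vertex 0.2 3.0 2.8
   vertex 4.0 4.6 3.0
  endloop
 endfacet
 facet normal 0.000 1.000 0.000
  outer loop
   vertex 3.6 4.6 2.0
   vertex 4.0 4.6 3.0
   vertex 4.2 4.6 0.4
  endloop
 endfacet
 facet normal -0.333 0.667 0.667
  outer loop
   vertex 0.6 2.6 3.4
   vertex 3.0 2.4 4.8
   vertex 0.2 3.0 2.8
  endloop
 endfacet
 facet normal -0.707 -0.707 0.000
  outer loop
   vertex 0.6 2.6 3.4
   vertex 0.2 3.0 2.8
   vertex 2.2 1.0 4.0
  endloop
 endfacet
 facet normal -0.506 -0.191 0.841
  outer loop
   vertex 0.6 2.6 3.4
   vertex 2.2 1.0 4.0
   vertex 3.0 2.4 4.8
  endloop
 endfacet
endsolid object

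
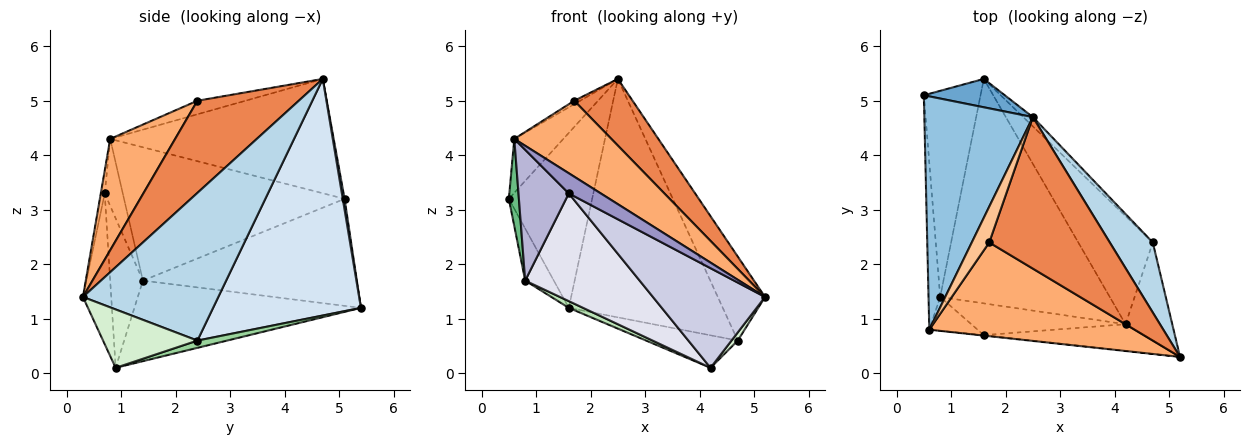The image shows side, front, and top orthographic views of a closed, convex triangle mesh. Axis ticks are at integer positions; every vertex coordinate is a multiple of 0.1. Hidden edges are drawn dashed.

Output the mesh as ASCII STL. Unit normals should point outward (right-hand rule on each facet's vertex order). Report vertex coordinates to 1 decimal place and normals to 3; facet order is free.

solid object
 facet normal 0.022 0.987 0.160
  outer loop
   vertex 1.6 5.4 1.2
   vertex 0.5 5.1 3.2
   vertex 2.5 4.7 5.4
  endloop
 endfacet
 facet normal -0.716 0.157 0.680
  outer loop
   vertex 0.6 0.8 4.3
   vertex 2.5 4.7 5.4
   vertex 0.5 5.1 3.2
  endloop
 endfacet
 facet normal 0.910 0.318 0.265
  outer loop
   vertex 4.7 2.4 0.6
   vertex 2.5 4.7 5.4
   vertex 5.2 0.3 1.4
  endloop
 endfacet
 facet normal 0.692 0.721 -0.028
  outer loop
   vertex 4.7 2.4 0.6
   vertex 1.6 5.4 1.2
   vertex 2.5 4.7 5.4
  endloop
 endfacet
 facet normal 0.573 -0.330 0.750
  outer loop
   vertex 1.7 2.4 5.0
   vertex 5.2 0.3 1.4
   vertex 2.5 4.7 5.4
  endloop
 endfacet
 facet normal 0.388 -0.580 0.716
  outer loop
   vertex 1.7 2.4 5.0
   vertex 0.6 0.8 4.3
   vertex 5.2 0.3 1.4
  endloop
 endfacet
 facet normal -0.611 0.076 0.788
  outer loop
   vertex 1.7 2.4 5.0
   vertex 2.5 4.7 5.4
   vertex 0.6 0.8 4.3
  endloop
 endfacet
 facet normal -0.877 0.117 -0.465
  outer loop
   vertex 0.8 1.4 1.7
   vertex 0.5 5.1 3.2
   vertex 1.6 5.4 1.2
  endloop
 endfacet
 facet normal -0.995 -0.045 -0.087
  outer loop
   vertex 0.8 1.4 1.7
   vertex 0.6 0.8 4.3
   vertex 0.5 5.1 3.2
  endloop
 endfacet
 facet normal 0.093 0.287 -0.953
  outer loop
   vertex 4.2 0.9 0.1
   vertex 1.6 5.4 1.2
   vertex 4.7 2.4 0.6
  endloop
 endfacet
 facet normal -0.429 -0.027 -0.903
  outer loop
   vertex 4.2 0.9 0.1
   vertex 0.8 1.4 1.7
   vertex 1.6 5.4 1.2
  endloop
 endfacet
 facet normal 0.780 -0.052 -0.624
  outer loop
   vertex 4.2 0.9 0.1
   vertex 4.7 2.4 0.6
   vertex 5.2 0.3 1.4
  endloop
 endfacet
 facet normal -0.123 -0.992 -0.023
  outer loop
   vertex 1.6 0.7 3.3
   vertex 5.2 0.3 1.4
   vertex 0.6 0.8 4.3
  endloop
 endfacet
 facet normal -0.328 -0.915 -0.236
  outer loop
   vertex 1.6 0.7 3.3
   vertex 0.6 0.8 4.3
   vertex 0.8 1.4 1.7
  endloop
 endfacet
 facet normal -0.237 -0.939 -0.251
  outer loop
   vertex 1.6 0.7 3.3
   vertex 4.2 0.9 0.1
   vertex 5.2 0.3 1.4
  endloop
 endfacet
 facet normal -0.264 -0.925 -0.273
  outer loop
   vertex 1.6 0.7 3.3
   vertex 0.8 1.4 1.7
   vertex 4.2 0.9 0.1
  endloop
 endfacet
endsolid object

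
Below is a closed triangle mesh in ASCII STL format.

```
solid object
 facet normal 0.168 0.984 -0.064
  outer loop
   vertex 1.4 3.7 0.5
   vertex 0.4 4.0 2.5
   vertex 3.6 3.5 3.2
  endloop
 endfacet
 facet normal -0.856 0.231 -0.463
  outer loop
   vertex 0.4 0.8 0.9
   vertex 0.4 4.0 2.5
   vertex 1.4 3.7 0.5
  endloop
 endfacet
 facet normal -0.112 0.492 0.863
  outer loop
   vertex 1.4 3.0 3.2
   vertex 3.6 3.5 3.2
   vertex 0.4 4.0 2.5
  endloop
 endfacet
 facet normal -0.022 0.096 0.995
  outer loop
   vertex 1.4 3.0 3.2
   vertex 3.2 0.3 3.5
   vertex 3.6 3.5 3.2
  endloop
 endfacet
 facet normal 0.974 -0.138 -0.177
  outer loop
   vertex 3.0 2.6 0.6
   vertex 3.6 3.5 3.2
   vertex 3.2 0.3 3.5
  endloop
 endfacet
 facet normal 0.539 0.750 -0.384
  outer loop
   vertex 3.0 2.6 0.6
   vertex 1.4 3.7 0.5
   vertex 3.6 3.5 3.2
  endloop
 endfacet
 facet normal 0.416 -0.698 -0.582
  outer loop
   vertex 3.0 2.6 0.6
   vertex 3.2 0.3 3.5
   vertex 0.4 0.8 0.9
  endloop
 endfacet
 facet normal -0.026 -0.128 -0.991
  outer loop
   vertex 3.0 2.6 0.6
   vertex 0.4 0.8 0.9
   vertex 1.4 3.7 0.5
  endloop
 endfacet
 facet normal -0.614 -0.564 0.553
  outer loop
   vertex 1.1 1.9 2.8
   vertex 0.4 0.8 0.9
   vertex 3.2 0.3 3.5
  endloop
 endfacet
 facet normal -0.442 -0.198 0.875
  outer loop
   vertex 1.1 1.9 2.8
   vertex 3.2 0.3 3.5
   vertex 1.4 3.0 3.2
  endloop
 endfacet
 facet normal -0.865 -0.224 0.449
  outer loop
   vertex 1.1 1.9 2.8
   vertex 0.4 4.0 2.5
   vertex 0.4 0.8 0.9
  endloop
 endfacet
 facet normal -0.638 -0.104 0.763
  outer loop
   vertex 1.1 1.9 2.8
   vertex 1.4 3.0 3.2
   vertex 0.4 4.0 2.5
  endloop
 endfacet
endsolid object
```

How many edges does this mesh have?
18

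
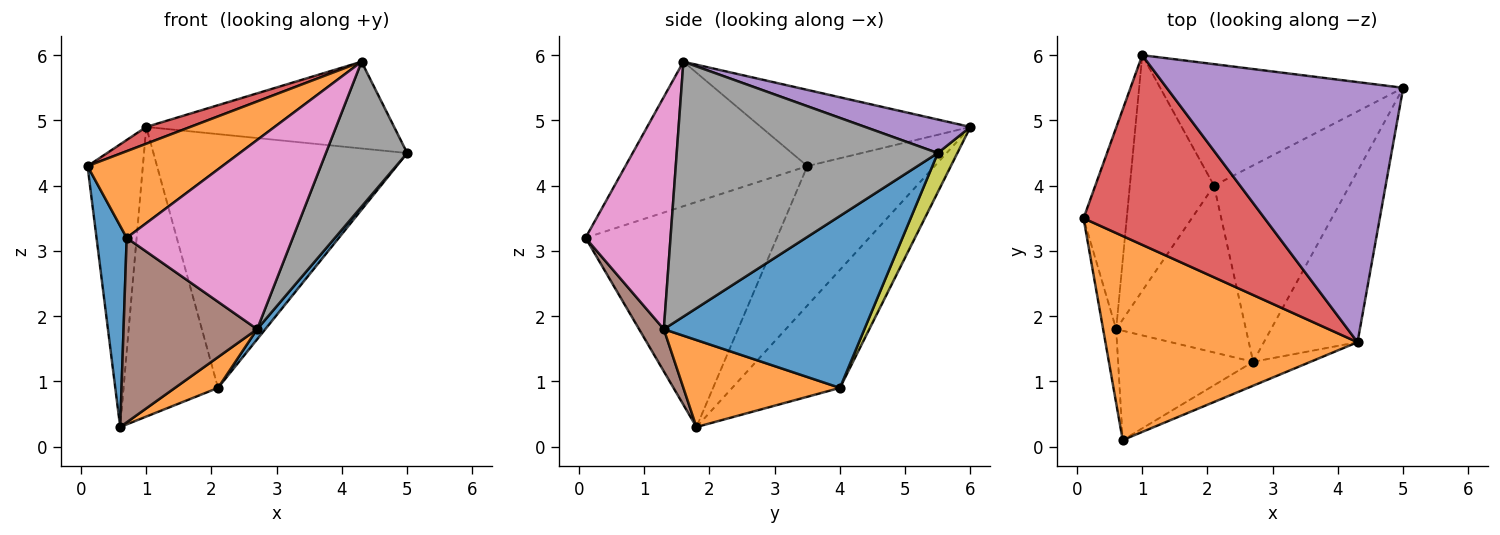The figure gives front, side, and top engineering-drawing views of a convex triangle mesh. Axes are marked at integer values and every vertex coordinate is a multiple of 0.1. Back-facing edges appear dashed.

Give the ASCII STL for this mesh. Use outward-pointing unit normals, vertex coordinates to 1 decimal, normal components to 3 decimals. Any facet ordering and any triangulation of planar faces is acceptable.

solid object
 facet normal -0.986 -0.156 -0.057
  outer loop
   vertex 0.6 1.8 0.3
   vertex 0.7 0.1 3.2
   vertex 0.1 3.5 4.3
  endloop
 endfacet
 facet normal -0.467 -0.346 0.814
  outer loop
   vertex 4.3 1.6 5.9
   vertex 0.1 3.5 4.3
   vertex 0.7 0.1 3.2
  endloop
 endfacet
 facet normal -0.882 0.383 -0.273
  outer loop
   vertex 1.0 6.0 4.9
   vertex 0.6 1.8 0.3
   vertex 0.1 3.5 4.3
  endloop
 endfacet
 facet normal -0.387 -0.081 0.919
  outer loop
   vertex 1.0 6.0 4.9
   vertex 0.1 3.5 4.3
   vertex 4.3 1.6 5.9
  endloop
 endfacet
 facet normal 0.133 0.314 0.940
  outer loop
   vertex 1.0 6.0 4.9
   vertex 4.3 1.6 5.9
   vertex 5.0 5.5 4.5
  endloop
 endfacet
 facet normal 0.157 -0.850 -0.503
  outer loop
   vertex 2.7 1.3 1.8
   vertex 0.7 0.1 3.2
   vertex 0.6 1.8 0.3
  endloop
 endfacet
 facet normal 0.453 -0.885 -0.112
  outer loop
   vertex 2.7 1.3 1.8
   vertex 4.3 1.6 5.9
   vertex 0.7 0.1 3.2
  endloop
 endfacet
 facet normal 0.901 -0.281 -0.331
  outer loop
   vertex 2.7 1.3 1.8
   vertex 5.0 5.5 4.5
   vertex 4.3 1.6 5.9
  endloop
 endfacet
 facet normal 0.069 0.900 -0.431
  outer loop
   vertex 2.1 4.0 0.9
   vertex 1.0 6.0 4.9
   vertex 5.0 5.5 4.5
  endloop
 endfacet
 facet normal -0.663 0.581 -0.473
  outer loop
   vertex 2.1 4.0 0.9
   vertex 0.6 1.8 0.3
   vertex 1.0 6.0 4.9
  endloop
 endfacet
 facet normal 0.785 -0.032 -0.619
  outer loop
   vertex 2.1 4.0 0.9
   vertex 5.0 5.5 4.5
   vertex 2.7 1.3 1.8
  endloop
 endfacet
 facet normal 0.550 -0.151 -0.821
  outer loop
   vertex 2.1 4.0 0.9
   vertex 2.7 1.3 1.8
   vertex 0.6 1.8 0.3
  endloop
 endfacet
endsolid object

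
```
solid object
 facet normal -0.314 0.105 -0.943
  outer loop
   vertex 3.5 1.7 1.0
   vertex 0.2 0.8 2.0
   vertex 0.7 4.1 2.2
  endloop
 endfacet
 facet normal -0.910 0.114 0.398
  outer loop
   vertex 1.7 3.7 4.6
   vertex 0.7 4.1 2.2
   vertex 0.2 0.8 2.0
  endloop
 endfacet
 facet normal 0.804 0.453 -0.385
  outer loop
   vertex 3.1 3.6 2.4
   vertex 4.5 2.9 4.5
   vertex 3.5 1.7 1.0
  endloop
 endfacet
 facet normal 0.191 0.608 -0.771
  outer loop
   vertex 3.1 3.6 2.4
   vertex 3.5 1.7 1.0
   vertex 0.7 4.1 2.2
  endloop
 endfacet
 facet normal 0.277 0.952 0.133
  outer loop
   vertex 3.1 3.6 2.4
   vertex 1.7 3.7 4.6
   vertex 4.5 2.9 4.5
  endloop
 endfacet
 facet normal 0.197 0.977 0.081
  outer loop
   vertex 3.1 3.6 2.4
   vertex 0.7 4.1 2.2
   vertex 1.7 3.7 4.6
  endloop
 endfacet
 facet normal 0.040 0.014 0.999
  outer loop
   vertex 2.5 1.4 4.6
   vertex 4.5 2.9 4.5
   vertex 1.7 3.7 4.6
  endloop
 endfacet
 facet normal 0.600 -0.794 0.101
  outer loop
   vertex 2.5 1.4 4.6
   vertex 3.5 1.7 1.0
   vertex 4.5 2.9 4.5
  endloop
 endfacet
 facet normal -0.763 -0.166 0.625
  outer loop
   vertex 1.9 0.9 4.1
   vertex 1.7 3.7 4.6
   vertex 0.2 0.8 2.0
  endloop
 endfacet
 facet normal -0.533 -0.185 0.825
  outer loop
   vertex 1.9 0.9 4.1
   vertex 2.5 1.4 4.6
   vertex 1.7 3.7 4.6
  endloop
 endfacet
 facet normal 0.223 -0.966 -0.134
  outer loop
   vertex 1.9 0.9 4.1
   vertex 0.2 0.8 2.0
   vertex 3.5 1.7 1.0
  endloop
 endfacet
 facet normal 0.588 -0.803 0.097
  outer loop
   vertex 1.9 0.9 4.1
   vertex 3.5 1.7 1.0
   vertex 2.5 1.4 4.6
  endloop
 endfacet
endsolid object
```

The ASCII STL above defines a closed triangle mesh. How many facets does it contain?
12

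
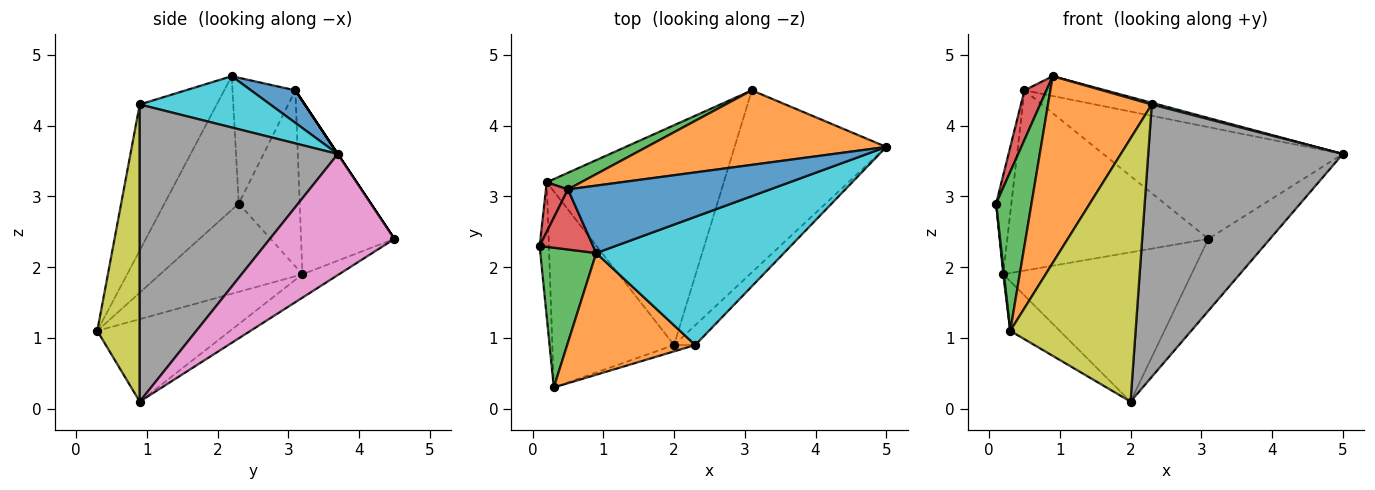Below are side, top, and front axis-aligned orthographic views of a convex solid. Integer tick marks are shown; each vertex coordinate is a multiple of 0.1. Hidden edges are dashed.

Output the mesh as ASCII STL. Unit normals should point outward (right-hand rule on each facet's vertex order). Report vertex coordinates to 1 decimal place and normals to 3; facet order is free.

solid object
 facet normal -0.995 -0.005 -0.104
  outer loop
   vertex 0.2 3.2 1.9
   vertex 0.3 0.3 1.1
   vertex 0.1 2.3 2.9
  endloop
 endfacet
 facet normal 0.000 0.832 0.555
  outer loop
   vertex 0.5 3.1 4.5
   vertex 5.0 3.7 3.6
   vertex 3.1 4.5 2.4
  endloop
 endfacet
 facet normal -0.420 0.904 0.083
  outer loop
   vertex 0.5 3.1 4.5
   vertex 3.1 4.5 2.4
   vertex 0.2 3.2 1.9
  endloop
 endfacet
 facet normal -0.963 0.241 0.120
  outer loop
   vertex 0.5 3.1 4.5
   vertex 0.2 3.2 1.9
   vertex 0.1 2.3 2.9
  endloop
 endfacet
 facet normal -0.549 0.205 -0.810
  outer loop
   vertex 2.0 0.9 0.1
   vertex 0.3 0.3 1.1
   vertex 0.2 3.2 1.9
  endloop
 endfacet
 facet normal -0.109 0.559 -0.822
  outer loop
   vertex 2.0 0.9 0.1
   vertex 0.2 3.2 1.9
   vertex 3.1 4.5 2.4
  endloop
 endfacet
 facet normal 0.596 0.295 -0.747
  outer loop
   vertex 2.0 0.9 0.1
   vertex 3.1 4.5 2.4
   vertex 5.0 3.7 3.6
  endloop
 endfacet
 facet normal 0.713 -0.700 -0.051
  outer loop
   vertex 2.0 0.9 0.1
   vertex 5.0 3.7 3.6
   vertex 2.3 0.9 4.3
  endloop
 endfacet
 facet normal 0.321 -0.947 -0.023
  outer loop
   vertex 2.0 0.9 0.1
   vertex 2.3 0.9 4.3
   vertex 0.3 0.3 1.1
  endloop
 endfacet
 facet normal 0.264 -0.013 0.965
  outer loop
   vertex 0.9 2.2 4.7
   vertex 2.3 0.9 4.3
   vertex 5.0 3.7 3.6
  endloop
 endfacet
 facet normal 0.153 0.279 0.948
  outer loop
   vertex 0.9 2.2 4.7
   vertex 5.0 3.7 3.6
   vertex 0.5 3.1 4.5
  endloop
 endfacet
 facet normal -0.528 -0.711 0.464
  outer loop
   vertex 0.9 2.2 4.7
   vertex 0.3 0.3 1.1
   vertex 2.3 0.9 4.3
  endloop
 endfacet
 facet normal -0.845 -0.402 0.353
  outer loop
   vertex 0.9 2.2 4.7
   vertex 0.1 2.3 2.9
   vertex 0.3 0.3 1.1
  endloop
 endfacet
 facet normal -0.876 -0.307 0.372
  outer loop
   vertex 0.9 2.2 4.7
   vertex 0.5 3.1 4.5
   vertex 0.1 2.3 2.9
  endloop
 endfacet
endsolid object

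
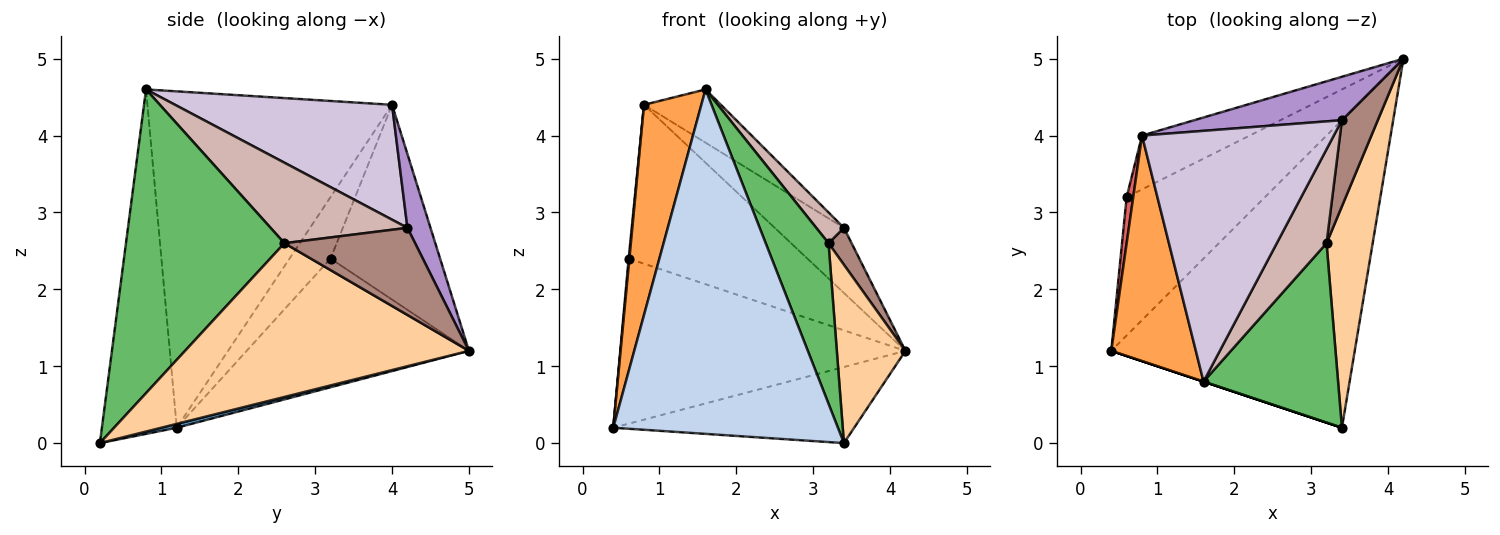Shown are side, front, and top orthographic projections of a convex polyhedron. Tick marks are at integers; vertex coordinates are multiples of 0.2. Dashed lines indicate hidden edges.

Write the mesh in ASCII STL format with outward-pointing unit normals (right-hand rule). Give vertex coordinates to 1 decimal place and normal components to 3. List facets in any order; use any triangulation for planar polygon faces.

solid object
 facet normal 0.015 0.240 -0.971
  outer loop
   vertex 3.4 0.2 0.0
   vertex 0.4 1.2 0.2
   vertex 4.2 5.0 1.2
  endloop
 endfacet
 facet normal -0.316 -0.949 0.000
  outer loop
   vertex 1.6 0.8 4.6
   vertex 0.4 1.2 0.2
   vertex 3.4 0.2 0.0
  endloop
 endfacet
 facet normal -0.946 -0.222 0.238
  outer loop
   vertex 0.8 4.0 4.4
   vertex 0.4 1.2 0.2
   vertex 1.6 0.8 4.6
  endloop
 endfacet
 facet normal 0.933 -0.226 0.280
  outer loop
   vertex 3.2 2.6 2.6
   vertex 3.4 0.2 0.0
   vertex 4.2 5.0 1.2
  endloop
 endfacet
 facet normal 0.860 -0.341 0.381
  outer loop
   vertex 3.2 2.6 2.6
   vertex 1.6 0.8 4.6
   vertex 3.4 0.2 0.0
  endloop
 endfacet
 facet normal -0.513 0.658 -0.552
  outer loop
   vertex 0.6 3.2 2.4
   vertex 4.2 5.0 1.2
   vertex 0.4 1.2 0.2
  endloop
 endfacet
 facet normal -0.994 -0.018 0.107
  outer loop
   vertex 0.6 3.2 2.4
   vertex 0.4 1.2 0.2
   vertex 0.8 4.0 4.4
  endloop
 endfacet
 facet normal -0.502 0.819 -0.277
  outer loop
   vertex 0.6 3.2 2.4
   vertex 0.8 4.0 4.4
   vertex 4.2 5.0 1.2
  endloop
 endfacet
 facet normal 0.267 0.802 0.535
  outer loop
   vertex 3.4 4.2 2.8
   vertex 4.2 5.0 1.2
   vertex 0.8 4.0 4.4
  endloop
 endfacet
 facet normal 0.506 0.179 0.844
  outer loop
   vertex 3.4 4.2 2.8
   vertex 0.8 4.0 4.4
   vertex 1.6 0.8 4.6
  endloop
 endfacet
 facet normal 0.913 -0.161 0.376
  outer loop
   vertex 3.4 4.2 2.8
   vertex 3.2 2.6 2.6
   vertex 4.2 5.0 1.2
  endloop
 endfacet
 facet normal 0.838 -0.170 0.518
  outer loop
   vertex 3.4 4.2 2.8
   vertex 1.6 0.8 4.6
   vertex 3.2 2.6 2.6
  endloop
 endfacet
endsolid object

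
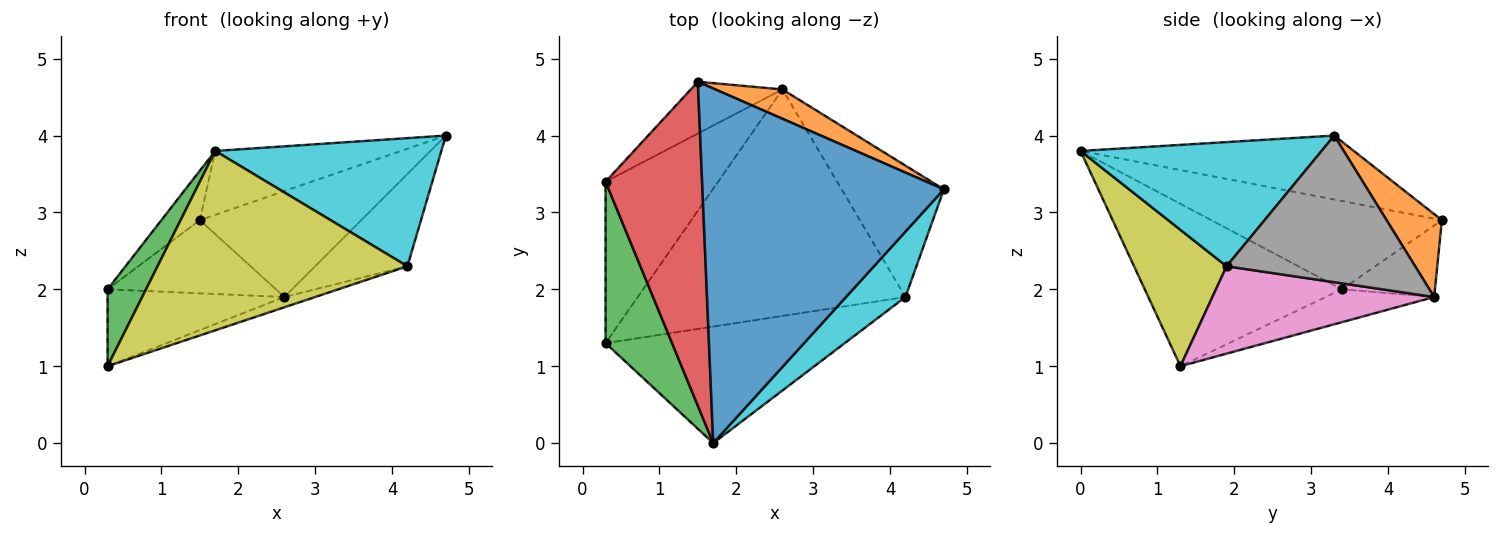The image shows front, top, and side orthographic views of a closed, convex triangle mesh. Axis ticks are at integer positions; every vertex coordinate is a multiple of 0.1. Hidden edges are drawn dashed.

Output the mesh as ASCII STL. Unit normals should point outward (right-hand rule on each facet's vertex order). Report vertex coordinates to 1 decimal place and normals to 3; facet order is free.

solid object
 facet normal -0.252 0.172 0.952
  outer loop
   vertex 1.7 0.0 3.8
   vertex 4.7 3.3 4.0
   vertex 1.5 4.7 2.9
  endloop
 endfacet
 facet normal 0.313 0.915 0.253
  outer loop
   vertex 2.6 4.6 1.9
   vertex 1.5 4.7 2.9
   vertex 4.7 3.3 4.0
  endloop
 endfacet
 facet normal -0.911 -0.178 0.373
  outer loop
   vertex 0.3 3.4 2.0
   vertex 0.3 1.3 1.0
   vertex 1.7 0.0 3.8
  endloop
 endfacet
 facet normal -0.671 0.112 0.733
  outer loop
   vertex 0.3 3.4 2.0
   vertex 1.7 0.0 3.8
   vertex 1.5 4.7 2.9
  endloop
 endfacet
 facet normal -0.255 0.416 -0.873
  outer loop
   vertex 0.3 3.4 2.0
   vertex 2.6 4.6 1.9
   vertex 0.3 1.3 1.0
  endloop
 endfacet
 facet normal -0.411 0.744 -0.527
  outer loop
   vertex 0.3 3.4 2.0
   vertex 1.5 4.7 2.9
   vertex 2.6 4.6 1.9
  endloop
 endfacet
 facet normal 0.310 0.043 -0.950
  outer loop
   vertex 4.2 1.9 2.3
   vertex 0.3 1.3 1.0
   vertex 2.6 4.6 1.9
  endloop
 endfacet
 facet normal 0.761 0.373 -0.531
  outer loop
   vertex 4.2 1.9 2.3
   vertex 2.6 4.6 1.9
   vertex 4.7 3.3 4.0
  endloop
 endfacet
 facet normal 0.297 -0.801 -0.520
  outer loop
   vertex 4.2 1.9 2.3
   vertex 1.7 0.0 3.8
   vertex 0.3 1.3 1.0
  endloop
 endfacet
 facet normal 0.689 -0.646 0.329
  outer loop
   vertex 4.2 1.9 2.3
   vertex 4.7 3.3 4.0
   vertex 1.7 0.0 3.8
  endloop
 endfacet
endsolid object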